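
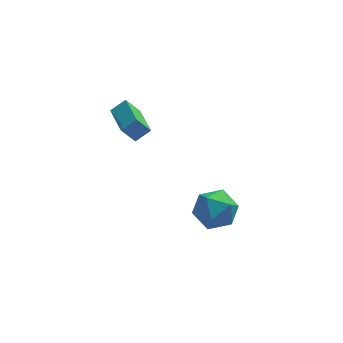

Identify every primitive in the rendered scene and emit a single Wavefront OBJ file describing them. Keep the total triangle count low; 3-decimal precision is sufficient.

v 1.445 1.863 -3.903
v 2.207 1.109 -3.642
v 0.153 0.691 -3.518
v 0.915 -0.063 -3.257
v 0.774 0.824 -2.615
v 1.572 1.548 -2.853
v 0.788 0.252 -4.307
v 1.586 0.976 -4.545
v 1.801 0.113 -3.891
v 1.793 0.466 -2.846
v 0.567 1.334 -4.314
v 0.559 1.687 -3.269
v -2.191 1.177 1.266
v -2.79 1.146 2.092
v -2.537 2.841 1.078
v -3.135 2.81 1.904
v -1.525 1.37 1.756
v -2.123 1.339 2.582
v -1.87 3.034 1.568
v -2.469 3.003 2.394
f 1 12 6
f 1 6 2
f 1 2 8
f 1 8 11
f 1 11 12
f 2 6 10
f 6 12 5
f 12 11 3
f 11 8 7
f 8 2 9
f 4 10 5
f 4 5 3
f 4 3 7
f 4 7 9
f 4 9 10
f 5 10 6
f 3 5 12
f 7 3 11
f 9 7 8
f 10 9 2
f 14 16 13
f 17 14 13
f 13 16 15
f 15 17 13
f 14 20 16
f 18 14 17
f 18 20 14
f 16 20 15
f 19 17 15
f 15 20 19
f 19 18 17
f 20 18 19



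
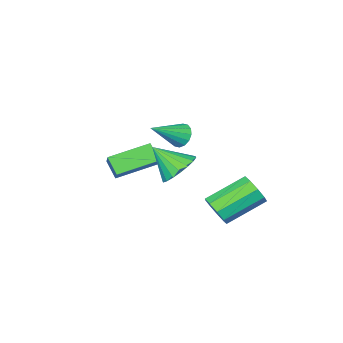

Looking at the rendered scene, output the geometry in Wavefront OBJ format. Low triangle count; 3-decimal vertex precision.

v -2.916 2.159 -2.382
v -2.476 2.271 -1.663
v -4.305 2.873 -0.639
v -4.744 2.761 -1.358
v -2.486 2.765 -1.97
v -4.314 3.367 -0.946
v -2.696 2.975 -2.469
v -4.524 3.577 -1.446
v -3.009 2.804 -2.928
v -4.838 3.406 -1.904
v -3.279 2.33 -3.131
v -5.107 2.932 -2.107
v -3.379 1.777 -2.984
v -5.207 2.379 -1.96
v -3.262 1.402 -2.555
v -5.09 2.004 -1.531
v -2.983 1.382 -2.045
v -4.811 1.984 -1.021
v -2.673 1.725 -1.693
v -4.501 2.327 -0.669
v -1.516 -3.183 -2.189
v -1.571 -3.903 -1.399
v -3.376 -2.418 -1.62
v -3.431 -3.138 -0.831
v -0.769 -2.122 -1.169
v -0.824 -2.842 -0.38
v -2.629 -1.357 -0.601
v -2.684 -2.077 0.189
v -0.917 2.061 1.032
v -0.097 2.63 1.096
v -0.283 1.019 2.188
v -0.365 2.808 1.403
v -0.743 2.838 1.637
v -1.155 2.714 1.751
v -1.52 2.461 1.722
v -1.765 2.128 1.557
v -1.842 1.782 1.288
v -1.736 1.492 0.968
v -1.468 1.314 0.661
v -1.09 1.284 0.427
v -0.678 1.408 0.313
v -0.314 1.661 0.342
v -0.068 1.994 0.507
v 0.009 2.339 0.776
v -3.398 -0.754 1.009
v -3.054 -0.803 0.413
v -1.842 -1.026 1.931
v -3.044 -0.456 0.498
v -3.128 -0.189 0.719
v -3.286 -0.074 1.018
v -3.473 -0.141 1.315
v -3.641 -0.372 1.529
v -3.743 -0.706 1.604
v -3.753 -1.053 1.52
v -3.668 -1.32 1.298
v -3.511 -1.435 0.999
v -3.324 -1.368 0.702
v -3.156 -1.137 0.488
f 2 1 5
f 2 5 3
f 3 5 6
f 3 6 4
f 5 1 7
f 5 7 6
f 6 7 8
f 6 8 4
f 7 1 9
f 7 9 8
f 8 9 10
f 8 10 4
f 9 1 11
f 9 11 10
f 10 11 12
f 10 12 4
f 11 1 13
f 11 13 12
f 12 13 14
f 12 14 4
f 13 1 15
f 13 15 14
f 14 15 16
f 14 16 4
f 15 1 17
f 15 17 16
f 16 17 18
f 16 18 4
f 17 1 19
f 17 19 18
f 18 19 20
f 18 20 4
f 19 1 2
f 19 2 20
f 20 2 3
f 20 3 4
f 22 24 21
f 25 22 21
f 21 24 23
f 23 25 21
f 22 28 24
f 26 22 25
f 26 28 22
f 24 28 23
f 27 25 23
f 23 28 27
f 27 26 25
f 28 26 27
f 30 29 32
f 30 32 31
f 32 29 33
f 32 33 31
f 33 29 34
f 33 34 31
f 34 29 35
f 34 35 31
f 35 29 36
f 35 36 31
f 36 29 37
f 36 37 31
f 37 29 38
f 37 38 31
f 38 29 39
f 38 39 31
f 39 29 40
f 39 40 31
f 40 29 41
f 40 41 31
f 41 29 42
f 41 42 31
f 42 29 43
f 42 43 31
f 43 29 44
f 43 44 31
f 44 29 30
f 44 30 31
f 46 45 48
f 46 48 47
f 48 45 49
f 48 49 47
f 49 45 50
f 49 50 47
f 50 45 51
f 50 51 47
f 51 45 52
f 51 52 47
f 52 45 53
f 52 53 47
f 53 45 54
f 53 54 47
f 54 45 55
f 54 55 47
f 55 45 56
f 55 56 47
f 56 45 57
f 56 57 47
f 57 45 58
f 57 58 47
f 58 45 46
f 58 46 47



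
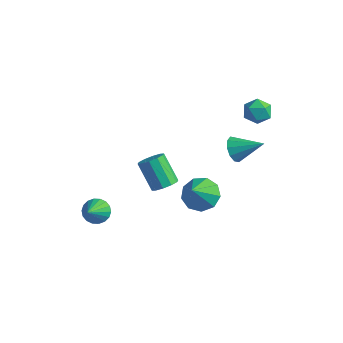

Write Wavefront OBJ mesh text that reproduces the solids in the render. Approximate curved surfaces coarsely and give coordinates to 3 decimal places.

v 1.486 -0.668 -0.627
v 2.376 -0.742 -0.951
v 1.894 -1.772 0.747
v 2.331 -0.243 -0.537
v 1.89 0.057 -0.166
v 1.261 0.018 -0.01
v 0.736 -0.342 -0.143
v 0.563 -0.855 -0.503
v 0.821 -1.28 -0.921
v 1.39 -1.419 -1.202
v 2.004 -1.206 -1.214
v -3.962 -2.109 -4.454
v -3.283 -1.913 -4.636
v -3.198 -3.471 -3.066
v -3.355 -1.708 -4.395
v -3.547 -1.582 -4.165
v -3.822 -1.56 -3.993
v -4.124 -1.647 -3.912
v -4.394 -1.826 -3.938
v -4.579 -2.06 -4.067
v -4.641 -2.304 -4.272
v -4.569 -2.509 -4.513
v -4.377 -2.635 -4.743
v -4.102 -2.657 -4.915
v -3.8 -2.57 -4.996
v -3.53 -2.392 -4.97
v -3.345 -2.157 -4.841
v 0.57 4.487 2.304
v 1.134 4.426 1.772
v 0.906 3.374 2.788
v 1.47 3.313 2.256
v 1.523 3.847 2.82
v 1.316 4.534 2.521
v 0.724 3.266 2.039
v 0.517 3.953 1.74
v 1.23 3.671 1.608
v 1.724 4.03 2.091
v 0.316 3.77 2.469
v 0.81 4.129 2.952
v -0.822 -0.592 -1.471
v -0.483 -1.086 -1.13
v -1.54 -0.923 0.153
v -1.878 -0.428 -0.189
v -0.305 -0.712 -1.03
v -1.361 -0.549 0.252
v -0.324 -0.292 -1.1
v -1.38 -0.128 0.183
v -0.533 0.014 -1.311
v -1.59 0.177 -0.028
v -0.852 0.089 -1.583
v -1.909 0.252 -0.3
v -1.16 -0.097 -1.813
v -2.217 0.066 -0.53
v -1.339 -0.471 -1.912
v -2.395 -0.308 -0.63
v -1.32 -0.892 -1.843
v -2.376 -0.728 -0.56
v -1.11 -1.197 -1.632
v -2.167 -1.034 -0.349
v -0.791 -1.272 -1.36
v -1.848 -1.109 -0.077
v 0.895 2.43 0.286
v 1.339 2.239 -0.288
v 2.145 3.09 1.034
v 1.168 2.661 -0.374
v 0.892 2.995 -0.208
v 0.618 3.113 0.146
v 0.449 2.97 0.554
v 0.451 2.621 0.859
v 0.622 2.199 0.945
v 0.897 1.865 0.779
v 1.172 1.747 0.425
v 1.34 1.89 0.018
f 2 1 4
f 2 4 3
f 4 1 5
f 4 5 3
f 5 1 6
f 5 6 3
f 6 1 7
f 6 7 3
f 7 1 8
f 7 8 3
f 8 1 9
f 8 9 3
f 9 1 10
f 9 10 3
f 10 1 11
f 10 11 3
f 11 1 2
f 11 2 3
f 13 12 15
f 13 15 14
f 15 12 16
f 15 16 14
f 16 12 17
f 16 17 14
f 17 12 18
f 17 18 14
f 18 12 19
f 18 19 14
f 19 12 20
f 19 20 14
f 20 12 21
f 20 21 14
f 21 12 22
f 21 22 14
f 22 12 23
f 22 23 14
f 23 12 24
f 23 24 14
f 24 12 25
f 24 25 14
f 25 12 26
f 25 26 14
f 26 12 27
f 26 27 14
f 27 12 13
f 27 13 14
f 28 39 33
f 28 33 29
f 28 29 35
f 28 35 38
f 28 38 39
f 29 33 37
f 33 39 32
f 39 38 30
f 38 35 34
f 35 29 36
f 31 37 32
f 31 32 30
f 31 30 34
f 31 34 36
f 31 36 37
f 32 37 33
f 30 32 39
f 34 30 38
f 36 34 35
f 37 36 29
f 41 40 44
f 41 44 42
f 42 44 45
f 42 45 43
f 44 40 46
f 44 46 45
f 45 46 47
f 45 47 43
f 46 40 48
f 46 48 47
f 47 48 49
f 47 49 43
f 48 40 50
f 48 50 49
f 49 50 51
f 49 51 43
f 50 40 52
f 50 52 51
f 51 52 53
f 51 53 43
f 52 40 54
f 52 54 53
f 53 54 55
f 53 55 43
f 54 40 56
f 54 56 55
f 55 56 57
f 55 57 43
f 56 40 58
f 56 58 57
f 57 58 59
f 57 59 43
f 58 40 60
f 58 60 59
f 59 60 61
f 59 61 43
f 60 40 41
f 60 41 61
f 61 41 42
f 61 42 43
f 63 62 65
f 63 65 64
f 65 62 66
f 65 66 64
f 66 62 67
f 66 67 64
f 67 62 68
f 67 68 64
f 68 62 69
f 68 69 64
f 69 62 70
f 69 70 64
f 70 62 71
f 70 71 64
f 71 62 72
f 71 72 64
f 72 62 73
f 72 73 64
f 73 62 63
f 73 63 64



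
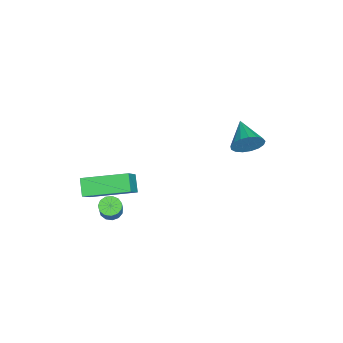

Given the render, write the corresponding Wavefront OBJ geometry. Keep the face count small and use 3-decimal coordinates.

v -3.28 2.889 -2.775
v -2.896 2.575 -2.097
v -4.64 2.371 -2.245
v -2.995 2.949 -1.987
v -3.16 3.309 -2.057
v -3.352 3.573 -2.292
v -3.527 3.68 -2.637
v -3.646 3.606 -3.014
v -3.681 3.368 -3.337
v -3.624 3.021 -3.53
v -3.488 2.643 -3.551
v -3.304 2.322 -3.394
v -3.115 2.13 -3.095
v -2.963 2.113 -2.723
v -2.884 2.273 -2.363
v 1.628 -3.673 -3.057
v 0.977 -3.873 -2.381
v 1.378 -1.552 -2.67
v 0.727 -1.752 -1.994
v 2.993 -3.748 -1.766
v 2.342 -3.948 -1.09
v 2.743 -1.627 -1.379
v 2.092 -1.827 -0.703
v 1.252 -2.797 -4.264
v 1.682 -2.672 -4.566
v 2.298 -2.599 -3.658
v 1.868 -2.723 -3.356
v 1.547 -2.408 -4.496
v 2.163 -2.335 -3.587
v 1.319 -2.268 -4.352
v 1.935 -2.195 -3.444
v 1.069 -2.296 -4.18
v 1.685 -2.222 -3.272
v 0.877 -2.482 -4.035
v 1.493 -2.409 -3.127
v 0.805 -2.769 -3.963
v 1.421 -2.695 -3.055
v 0.874 -3.064 -3.986
v 1.49 -2.991 -3.078
v 1.063 -3.274 -4.098
v 1.679 -3.201 -3.189
v 1.313 -3.333 -4.262
v 1.929 -3.26 -3.354
v 1.543 -3.222 -4.427
v 2.159 -3.148 -3.519
v 1.68 -2.975 -4.54
v 2.296 -2.902 -3.632
f 2 1 4
f 2 4 3
f 4 1 5
f 4 5 3
f 5 1 6
f 5 6 3
f 6 1 7
f 6 7 3
f 7 1 8
f 7 8 3
f 8 1 9
f 8 9 3
f 9 1 10
f 9 10 3
f 10 1 11
f 10 11 3
f 11 1 12
f 11 12 3
f 12 1 13
f 12 13 3
f 13 1 14
f 13 14 3
f 14 1 15
f 14 15 3
f 15 1 2
f 15 2 3
f 17 19 16
f 20 17 16
f 16 19 18
f 18 20 16
f 17 23 19
f 21 17 20
f 21 23 17
f 19 23 18
f 22 20 18
f 18 23 22
f 22 21 20
f 23 21 22
f 25 24 28
f 25 28 26
f 26 28 29
f 26 29 27
f 28 24 30
f 28 30 29
f 29 30 31
f 29 31 27
f 30 24 32
f 30 32 31
f 31 32 33
f 31 33 27
f 32 24 34
f 32 34 33
f 33 34 35
f 33 35 27
f 34 24 36
f 34 36 35
f 35 36 37
f 35 37 27
f 36 24 38
f 36 38 37
f 37 38 39
f 37 39 27
f 38 24 40
f 38 40 39
f 39 40 41
f 39 41 27
f 40 24 42
f 40 42 41
f 41 42 43
f 41 43 27
f 42 24 44
f 42 44 43
f 43 44 45
f 43 45 27
f 44 24 46
f 44 46 45
f 45 46 47
f 45 47 27
f 46 24 25
f 46 25 47
f 47 25 26
f 47 26 27



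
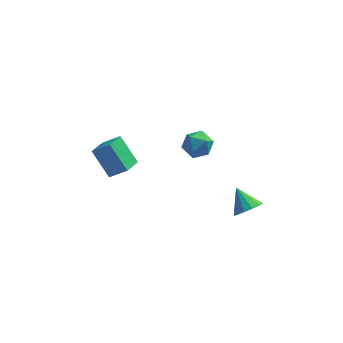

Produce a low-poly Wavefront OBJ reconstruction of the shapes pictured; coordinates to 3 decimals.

v -5.393 0.808 2.705
v -4.272 0.56 3.638
v -4.742 2.02 2.246
v -3.621 1.772 3.179
v -4.359 -0.332 1.161
v -3.238 -0.58 2.094
v -3.708 0.88 0.702
v -2.587 0.632 1.635
v 1.545 3.615 1.588
v 2.259 3.166 0.875
v 0.201 2.754 0.785
v 0.915 2.305 0.072
v 0.929 2.001 1.133
v 1.76 2.533 1.629
v 0.7 3.387 0.031
v 1.531 3.919 0.527
v 1.736 3.025 -0.088
v 1.878 2.168 0.594
v 0.582 3.752 1.066
v 0.724 2.895 1.748
v 4.039 -3.286 0.743
v 4.925 -3.138 1.18
v 3.341 -2.114 1.757
v 4.9 -2.778 0.747
v 4.601 -2.58 0.313
v 4.123 -2.606 0.015
v 3.619 -2.848 -0.052
v 3.248 -3.229 0.133
v 3.128 -3.628 0.512
v 3.297 -3.919 0.964
v 3.701 -4.009 1.346
v 4.213 -3.869 1.536
v 4.669 -3.544 1.475
f 2 4 1
f 5 2 1
f 1 4 3
f 3 5 1
f 2 8 4
f 6 2 5
f 6 8 2
f 4 8 3
f 7 5 3
f 3 8 7
f 7 6 5
f 8 6 7
f 9 20 14
f 9 14 10
f 9 10 16
f 9 16 19
f 9 19 20
f 10 14 18
f 14 20 13
f 20 19 11
f 19 16 15
f 16 10 17
f 12 18 13
f 12 13 11
f 12 11 15
f 12 15 17
f 12 17 18
f 13 18 14
f 11 13 20
f 15 11 19
f 17 15 16
f 18 17 10
f 22 21 24
f 22 24 23
f 24 21 25
f 24 25 23
f 25 21 26
f 25 26 23
f 26 21 27
f 26 27 23
f 27 21 28
f 27 28 23
f 28 21 29
f 28 29 23
f 29 21 30
f 29 30 23
f 30 21 31
f 30 31 23
f 31 21 32
f 31 32 23
f 32 21 33
f 32 33 23
f 33 21 22
f 33 22 23



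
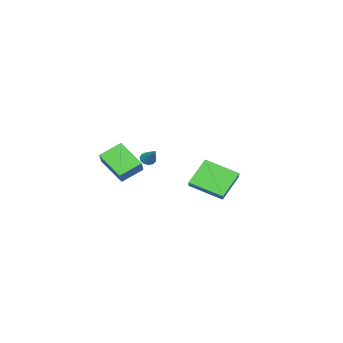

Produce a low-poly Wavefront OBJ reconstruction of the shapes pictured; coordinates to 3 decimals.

v -1.087 -3.227 2.684
v -0.631 -3.436 2.593
v -0.413 -2.213 3.736
v -0.661 -3.221 2.404
v -0.825 -3.008 2.305
v -1.073 -2.864 2.325
v -1.326 -2.836 2.46
v -1.503 -2.932 2.665
v -1.547 -3.121 2.876
v -1.446 -3.344 3.027
v -1.231 -3.53 3.068
v -0.97 -3.62 2.987
v -0.747 -3.585 2.81
v 0.715 -3.714 3.877
v 1.77 -3.064 4.84
v 0.868 -2.144 2.648
v 1.923 -1.493 3.612
v 1.857 -4.427 3.108
v 2.912 -3.776 4.072
v 2.01 -2.856 1.88
v 3.065 -2.206 2.843
v 1.871 2.832 4.576
v 2.449 3.233 5.088
v 1.294 4.711 3.757
v 1.872 5.112 4.269
v 3.208 2.648 3.211
v 3.786 3.049 3.723
v 2.631 4.527 2.392
v 3.209 4.928 2.904
f 2 1 4
f 2 4 3
f 4 1 5
f 4 5 3
f 5 1 6
f 5 6 3
f 6 1 7
f 6 7 3
f 7 1 8
f 7 8 3
f 8 1 9
f 8 9 3
f 9 1 10
f 9 10 3
f 10 1 11
f 10 11 3
f 11 1 12
f 11 12 3
f 12 1 13
f 12 13 3
f 13 1 2
f 13 2 3
f 15 17 14
f 18 15 14
f 14 17 16
f 16 18 14
f 15 21 17
f 19 15 18
f 19 21 15
f 17 21 16
f 20 18 16
f 16 21 20
f 20 19 18
f 21 19 20
f 23 25 22
f 26 23 22
f 22 25 24
f 24 26 22
f 23 29 25
f 27 23 26
f 27 29 23
f 25 29 24
f 28 26 24
f 24 29 28
f 28 27 26
f 29 27 28



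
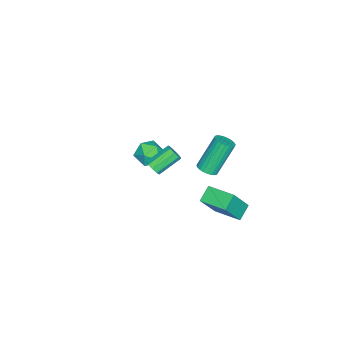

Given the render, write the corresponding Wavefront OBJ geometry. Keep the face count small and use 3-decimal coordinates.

v 4.058 -1.13 3.116
v 4.415 -0.768 3.156
v 3.499 0.052 3.924
v 3.142 -0.31 3.884
v 4.223 -0.715 2.87
v 3.307 0.105 3.637
v 3.954 -0.856 2.699
v 3.037 -0.036 3.466
v 3.733 -1.126 2.723
v 2.817 -0.305 3.491
v 3.665 -1.397 2.931
v 2.748 -0.577 3.699
v 3.781 -1.544 3.226
v 2.864 -0.723 3.994
v 4.026 -1.497 3.469
v 3.11 -0.676 4.237
v 4.287 -1.278 3.547
v 3.37 -0.458 4.315
v 4.441 -0.991 3.424
v 3.524 -0.17 4.191
v -1.576 -0.252 -1.98
v -1.018 -0.037 -1.781
v -1.947 0.627 0.1
v -2.504 0.412 -0.1
v -1.108 0.162 -1.895
v -2.036 0.825 -0.014
v -1.269 0.297 -2.023
v -2.197 0.96 -0.142
v -1.477 0.349 -2.143
v -2.405 1.012 -0.262
v -1.7 0.309 -2.239
v -2.628 0.973 -0.358
v -1.904 0.184 -2.296
v -2.832 0.848 -0.415
v -2.058 -0.007 -2.305
v -2.986 0.656 -0.424
v -2.138 -0.236 -2.264
v -3.067 0.428 -0.383
v -2.133 -0.467 -2.18
v -3.062 0.197 -0.299
v -2.044 -0.665 -2.066
v -2.972 -0.002 -0.185
v -1.883 -0.8 -1.938
v -2.811 -0.137 -0.057
v -1.675 -0.852 -1.818
v -2.603 -0.189 0.063
v -1.452 -0.813 -1.722
v -2.38 -0.149 0.159
v -1.248 -0.688 -1.665
v -2.176 -0.024 0.216
v -1.094 -0.496 -1.656
v -2.022 0.167 0.225
v -1.013 -0.268 -1.697
v -1.942 0.396 0.184
v -3.265 -4.027 -2.29
v -2.543 -3.535 -1.987
v -2.477 -4.445 -3.493
v -1.755 -3.953 -3.19
v -2.015 -4.717 -2.739
v -2.502 -4.459 -1.996
v -2.518 -3.521 -3.484
v -3.005 -3.263 -2.741
v -2.081 -3.222 -2.726
v -1.77 -3.962 -2.265
v -3.25 -4.018 -3.215
v -2.939 -4.758 -2.754
v -1.437 0.751 -3.947
v -0.456 0.24 -2.245
v -0.992 2.345 -3.725
v -0.01 1.835 -2.023
v -0.57 0.585 -4.497
v 0.412 0.075 -2.795
v -0.124 2.18 -4.275
v 0.857 1.669 -2.573
f 2 1 5
f 2 5 3
f 3 5 6
f 3 6 4
f 5 1 7
f 5 7 6
f 6 7 8
f 6 8 4
f 7 1 9
f 7 9 8
f 8 9 10
f 8 10 4
f 9 1 11
f 9 11 10
f 10 11 12
f 10 12 4
f 11 1 13
f 11 13 12
f 12 13 14
f 12 14 4
f 13 1 15
f 13 15 14
f 14 15 16
f 14 16 4
f 15 1 17
f 15 17 16
f 16 17 18
f 16 18 4
f 17 1 19
f 17 19 18
f 18 19 20
f 18 20 4
f 19 1 2
f 19 2 20
f 20 2 3
f 20 3 4
f 22 21 25
f 22 25 23
f 23 25 26
f 23 26 24
f 25 21 27
f 25 27 26
f 26 27 28
f 26 28 24
f 27 21 29
f 27 29 28
f 28 29 30
f 28 30 24
f 29 21 31
f 29 31 30
f 30 31 32
f 30 32 24
f 31 21 33
f 31 33 32
f 32 33 34
f 32 34 24
f 33 21 35
f 33 35 34
f 34 35 36
f 34 36 24
f 35 21 37
f 35 37 36
f 36 37 38
f 36 38 24
f 37 21 39
f 37 39 38
f 38 39 40
f 38 40 24
f 39 21 41
f 39 41 40
f 40 41 42
f 40 42 24
f 41 21 43
f 41 43 42
f 42 43 44
f 42 44 24
f 43 21 45
f 43 45 44
f 44 45 46
f 44 46 24
f 45 21 47
f 45 47 46
f 46 47 48
f 46 48 24
f 47 21 49
f 47 49 48
f 48 49 50
f 48 50 24
f 49 21 51
f 49 51 50
f 50 51 52
f 50 52 24
f 51 21 53
f 51 53 52
f 52 53 54
f 52 54 24
f 53 21 22
f 53 22 54
f 54 22 23
f 54 23 24
f 55 66 60
f 55 60 56
f 55 56 62
f 55 62 65
f 55 65 66
f 56 60 64
f 60 66 59
f 66 65 57
f 65 62 61
f 62 56 63
f 58 64 59
f 58 59 57
f 58 57 61
f 58 61 63
f 58 63 64
f 59 64 60
f 57 59 66
f 61 57 65
f 63 61 62
f 64 63 56
f 68 70 67
f 71 68 67
f 67 70 69
f 69 71 67
f 68 74 70
f 72 68 71
f 72 74 68
f 70 74 69
f 73 71 69
f 69 74 73
f 73 72 71
f 74 72 73



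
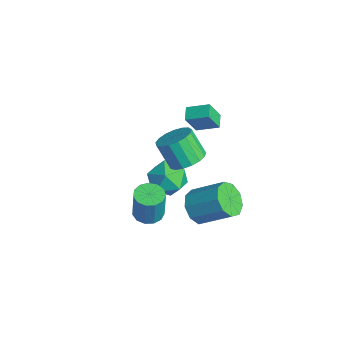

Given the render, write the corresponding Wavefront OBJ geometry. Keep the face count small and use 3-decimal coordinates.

v -3.517 0.885 -2.116
v -2.763 0.369 -2.825
v -4.897 -0.169 -2.815
v -4.143 -0.685 -3.524
v -4.089 -0.876 -2.384
v -3.237 -0.225 -1.953
v -4.423 0.425 -3.687
v -3.571 1.076 -3.256
v -3.324 0.084 -3.796
v -3.117 -0.72 -2.991
v -4.543 0.92 -2.649
v -4.336 0.116 -1.844
v -0.724 0.513 -2.342
v 0.138 0.266 -2.807
v 1.126 1.56 -1.662
v 0.264 1.807 -1.198
v -0.166 0.791 -3.137
v 0.821 2.085 -1.993
v -0.732 1.186 -3.096
v 0.256 2.48 -1.951
v -1.293 1.266 -2.702
v -0.306 2.56 -1.557
v -1.589 0.994 -2.139
v -0.601 2.288 -0.995
v -1.479 0.497 -1.672
v -0.492 1.791 -0.527
v -1.016 0.007 -1.518
v -0.029 1.301 -0.374
v -0.417 -0.245 -1.75
v 0.571 1.049 -0.606
v 0.039 -0.143 -2.259
v 1.027 1.151 -1.114
v 0.074 -0.282 2.45
v 0.579 -1.075 2.439
v -0.108 -1.53 3.74
v -0.614 -0.738 3.75
v 0.834 -0.788 2.674
v 0.146 -1.243 3.975
v 0.914 -0.385 2.858
v 0.227 -0.84 4.159
v 0.802 0.041 2.948
v 0.115 -0.414 4.249
v 0.523 0.394 2.924
v -0.164 -0.062 4.225
v 0.141 0.591 2.791
v -0.546 0.135 4.092
v -0.256 0.588 2.58
v -0.944 0.133 3.881
v -0.578 0.386 2.339
v -1.265 -0.069 3.64
v -0.75 0.031 2.124
v -1.438 -0.425 3.424
v -0.734 -0.396 1.983
v -1.422 -0.852 3.283
v -0.533 -0.797 1.949
v -1.22 -1.252 3.249
v -0.192 -1.08 2.03
v -0.88 -1.535 3.33
v 0.209 -1.18 2.207
v -0.479 -1.636 3.507
v -3.397 1.441 1.024
v -3.245 0.804 2.204
v -4.099 1.753 1.283
v -3.947 1.116 2.463
v -2.793 2.424 1.477
v -2.641 1.787 2.657
v -3.495 2.736 1.736
v -3.343 2.099 2.916
v 0.476 -2.393 -0.543
v 1.103 -1.974 -0.639
v 1.391 -2.008 1.087
v 0.764 -2.427 1.183
v 0.781 -1.698 -0.58
v 1.069 -1.732 1.146
v 0.362 -1.642 -0.509
v 0.65 -1.677 1.217
v -0.02 -1.825 -0.449
v 0.268 -1.859 1.277
v -0.245 -2.188 -0.418
v 0.043 -2.222 1.307
v -0.241 -2.616 -0.428
v 0.047 -2.65 1.298
v -0.01 -2.973 -0.473
v 0.278 -3.008 1.252
v 0.376 -3.146 -0.541
v 0.664 -3.181 1.185
v 0.794 -3.08 -0.61
v 1.082 -3.114 1.116
v 1.11 -2.796 -0.657
v 1.398 -2.83 1.069
v 1.226 -2.383 -0.668
v 1.514 -2.418 1.058
f 1 12 6
f 1 6 2
f 1 2 8
f 1 8 11
f 1 11 12
f 2 6 10
f 6 12 5
f 12 11 3
f 11 8 7
f 8 2 9
f 4 10 5
f 4 5 3
f 4 3 7
f 4 7 9
f 4 9 10
f 5 10 6
f 3 5 12
f 7 3 11
f 9 7 8
f 10 9 2
f 14 13 17
f 14 17 15
f 15 17 18
f 15 18 16
f 17 13 19
f 17 19 18
f 18 19 20
f 18 20 16
f 19 13 21
f 19 21 20
f 20 21 22
f 20 22 16
f 21 13 23
f 21 23 22
f 22 23 24
f 22 24 16
f 23 13 25
f 23 25 24
f 24 25 26
f 24 26 16
f 25 13 27
f 25 27 26
f 26 27 28
f 26 28 16
f 27 13 29
f 27 29 28
f 28 29 30
f 28 30 16
f 29 13 31
f 29 31 30
f 30 31 32
f 30 32 16
f 31 13 14
f 31 14 32
f 32 14 15
f 32 15 16
f 34 33 37
f 34 37 35
f 35 37 38
f 35 38 36
f 37 33 39
f 37 39 38
f 38 39 40
f 38 40 36
f 39 33 41
f 39 41 40
f 40 41 42
f 40 42 36
f 41 33 43
f 41 43 42
f 42 43 44
f 42 44 36
f 43 33 45
f 43 45 44
f 44 45 46
f 44 46 36
f 45 33 47
f 45 47 46
f 46 47 48
f 46 48 36
f 47 33 49
f 47 49 48
f 48 49 50
f 48 50 36
f 49 33 51
f 49 51 50
f 50 51 52
f 50 52 36
f 51 33 53
f 51 53 52
f 52 53 54
f 52 54 36
f 53 33 55
f 53 55 54
f 54 55 56
f 54 56 36
f 55 33 57
f 55 57 56
f 56 57 58
f 56 58 36
f 57 33 59
f 57 59 58
f 58 59 60
f 58 60 36
f 59 33 34
f 59 34 60
f 60 34 35
f 60 35 36
f 62 64 61
f 65 62 61
f 61 64 63
f 63 65 61
f 62 68 64
f 66 62 65
f 66 68 62
f 64 68 63
f 67 65 63
f 63 68 67
f 67 66 65
f 68 66 67
f 70 69 73
f 70 73 71
f 71 73 74
f 71 74 72
f 73 69 75
f 73 75 74
f 74 75 76
f 74 76 72
f 75 69 77
f 75 77 76
f 76 77 78
f 76 78 72
f 77 69 79
f 77 79 78
f 78 79 80
f 78 80 72
f 79 69 81
f 79 81 80
f 80 81 82
f 80 82 72
f 81 69 83
f 81 83 82
f 82 83 84
f 82 84 72
f 83 69 85
f 83 85 84
f 84 85 86
f 84 86 72
f 85 69 87
f 85 87 86
f 86 87 88
f 86 88 72
f 87 69 89
f 87 89 88
f 88 89 90
f 88 90 72
f 89 69 91
f 89 91 90
f 90 91 92
f 90 92 72
f 91 69 70
f 91 70 92
f 92 70 71
f 92 71 72



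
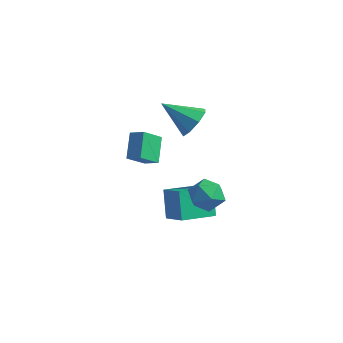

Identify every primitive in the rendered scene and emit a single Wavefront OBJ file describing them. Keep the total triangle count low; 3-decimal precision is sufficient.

v -2.803 -0.739 -0.519
v -3.323 0.38 0.451
v -2.398 0.262 -1.457
v -2.918 1.381 -0.487
v -2.002 -0.701 -0.133
v -2.522 0.418 0.837
v -1.597 0.3 -1.071
v -2.117 1.419 -0.101
v -0.686 -0.683 -2.042
v 0.498 -1.133 -1.278
v 0.248 0.975 -2.513
v 1.433 0.524 -1.749
v -0.073 -1.424 -3.431
v 1.112 -1.875 -2.667
v 0.862 0.233 -3.902
v 2.046 -0.217 -3.138
v 0.6 0.068 3.157
v 1.077 0.291 3.96
v -0.98 -0.388 4.223
v 0.72 0.867 3.675
v 0.292 0.974 3.087
v 0.045 0.55 2.54
v 0.124 -0.156 2.354
v 0.481 -0.732 2.639
v 0.908 -0.839 3.227
v 1.155 -0.415 3.774
v 2.1 -1.442 0.683
v 2.823 -1.11 0.078
v 2.357 -2.95 0.162
v 3.08 -2.618 -0.443
v 3.213 -2.607 0.547
v 3.053 -1.675 0.869
v 2.127 -2.385 -0.629
v 1.967 -1.453 -0.307
v 2.839 -1.693 -0.733
v 3.51 -1.83 -0.006
v 1.67 -2.23 0.246
v 2.341 -2.367 0.973
f 2 4 1
f 5 2 1
f 1 4 3
f 3 5 1
f 2 8 4
f 6 2 5
f 6 8 2
f 4 8 3
f 7 5 3
f 3 8 7
f 7 6 5
f 8 6 7
f 10 12 9
f 13 10 9
f 9 12 11
f 11 13 9
f 10 16 12
f 14 10 13
f 14 16 10
f 12 16 11
f 15 13 11
f 11 16 15
f 15 14 13
f 16 14 15
f 18 17 20
f 18 20 19
f 20 17 21
f 20 21 19
f 21 17 22
f 21 22 19
f 22 17 23
f 22 23 19
f 23 17 24
f 23 24 19
f 24 17 25
f 24 25 19
f 25 17 26
f 25 26 19
f 26 17 18
f 26 18 19
f 27 38 32
f 27 32 28
f 27 28 34
f 27 34 37
f 27 37 38
f 28 32 36
f 32 38 31
f 38 37 29
f 37 34 33
f 34 28 35
f 30 36 31
f 30 31 29
f 30 29 33
f 30 33 35
f 30 35 36
f 31 36 32
f 29 31 38
f 33 29 37
f 35 33 34
f 36 35 28



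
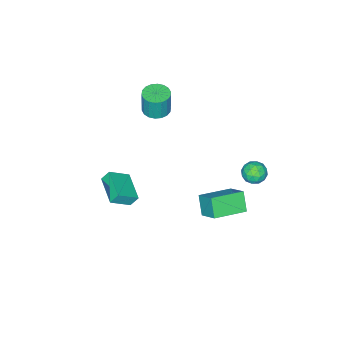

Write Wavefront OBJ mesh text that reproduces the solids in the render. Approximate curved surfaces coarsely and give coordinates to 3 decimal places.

v -0.078 1.194 -3.099
v 0.245 2.396 -2.193
v -2.008 2.005 -3.488
v -1.685 3.208 -2.582
v 0.425 1.872 -4.178
v 0.748 3.075 -3.272
v -1.505 2.684 -4.567
v -1.182 3.886 -3.661
v -4.575 2.308 -3.592
v -4.016 2.919 -3.651
v -3.724 1.601 -2.829
v -3.165 2.212 -2.888
v -3.863 2.329 -2.453
v -4.389 2.766 -2.925
v -3.351 1.754 -3.555
v -3.877 2.191 -4.027
v -3.259 2.577 -3.628
v -3.575 2.932 -2.947
v -4.165 1.588 -3.533
v -4.481 1.943 -2.852
v -4.37 2.675 -3.689
v -3.37 1.845 -2.791
v -3.78 1.914 -2.536
v -3.451 2.273 -2.57
v -4.59 2.585 -3.262
v -4.261 2.944 -3.297
v -4.171 2.598 -2.592
v -3.479 1.576 -3.183
v -3.15 1.935 -3.218
v -4.289 2.247 -3.91
v -3.96 2.606 -3.944
v -3.569 1.922 -3.888
v -3.597 2.833 -3.71
v -3.096 2.418 -3.261
v -3.206 2.149 -3.653
v -3.515 2.405 -3.931
v -3.782 3.042 -3.31
v -3.282 2.627 -2.861
v -3.692 2.696 -2.605
v -4.002 2.952 -2.883
v -3.338 2.841 -3.296
v -4.458 1.893 -3.619
v -3.958 1.478 -3.17
v -3.738 1.568 -3.597
v -4.048 1.824 -3.875
v -4.644 2.102 -3.219
v -4.143 1.687 -2.77
v -4.225 2.115 -2.549
v -4.534 2.371 -2.827
v -4.402 1.679 -3.184
v -1.889 -3.646 0.592
v -1.196 -3.139 0.538
v -1.119 -3.067 2.194
v -1.811 -3.574 2.248
v -1.485 -2.888 0.54
v -1.408 -2.817 2.197
v -1.854 -2.787 0.553
v -1.777 -2.716 2.21
v -2.23 -2.856 0.574
v -2.153 -2.785 2.23
v -2.538 -3.082 0.598
v -2.461 -3.011 2.255
v -2.718 -3.419 0.621
v -2.64 -3.348 2.277
v -2.733 -3.801 0.638
v -2.656 -3.73 2.295
v -2.581 -4.153 0.646
v -2.504 -4.081 2.302
v -2.292 -4.403 0.643
v -2.215 -4.332 2.3
v -1.923 -4.504 0.63
v -1.846 -4.433 2.287
v -1.547 -4.435 0.61
v -1.47 -4.364 2.266
v -1.239 -4.209 0.585
v -1.162 -4.138 2.242
v -1.06 -3.872 0.563
v -0.982 -3.801 2.219
v -1.044 -3.49 0.545
v -0.967 -3.419 2.202
v 2.604 -1.747 -0.911
v 3.706 -2.268 -0.089
v 3.585 -0.161 -1.22
v 4.687 -0.683 -0.399
v 2.933 -2.077 -1.561
v 4.035 -2.599 -0.74
v 3.914 -0.492 -1.871
v 5.016 -1.013 -1.049
f 2 4 1
f 5 2 1
f 1 4 3
f 3 5 1
f 2 8 4
f 6 2 5
f 6 8 2
f 4 8 3
f 7 5 3
f 3 8 7
f 7 6 5
f 8 6 7
f 9 46 25
f 46 20 49
f 25 49 14
f 46 49 25
f 9 25 21
f 25 14 26
f 21 26 10
f 25 26 21
f 9 21 30
f 21 10 31
f 30 31 16
f 21 31 30
f 9 30 42
f 30 16 45
f 42 45 19
f 30 45 42
f 9 42 46
f 42 19 50
f 46 50 20
f 42 50 46
f 10 26 37
f 26 14 40
f 37 40 18
f 26 40 37
f 14 49 27
f 49 20 48
f 27 48 13
f 49 48 27
f 20 50 47
f 50 19 43
f 47 43 11
f 50 43 47
f 19 45 44
f 45 16 32
f 44 32 15
f 45 32 44
f 16 31 36
f 31 10 33
f 36 33 17
f 31 33 36
f 12 38 24
f 38 18 39
f 24 39 13
f 38 39 24
f 12 24 22
f 24 13 23
f 22 23 11
f 24 23 22
f 12 22 29
f 22 11 28
f 29 28 15
f 22 28 29
f 12 29 34
f 29 15 35
f 34 35 17
f 29 35 34
f 12 34 38
f 34 17 41
f 38 41 18
f 34 41 38
f 13 39 27
f 39 18 40
f 27 40 14
f 39 40 27
f 11 23 47
f 23 13 48
f 47 48 20
f 23 48 47
f 15 28 44
f 28 11 43
f 44 43 19
f 28 43 44
f 17 35 36
f 35 15 32
f 36 32 16
f 35 32 36
f 18 41 37
f 41 17 33
f 37 33 10
f 41 33 37
f 52 51 55
f 52 55 53
f 53 55 56
f 53 56 54
f 55 51 57
f 55 57 56
f 56 57 58
f 56 58 54
f 57 51 59
f 57 59 58
f 58 59 60
f 58 60 54
f 59 51 61
f 59 61 60
f 60 61 62
f 60 62 54
f 61 51 63
f 61 63 62
f 62 63 64
f 62 64 54
f 63 51 65
f 63 65 64
f 64 65 66
f 64 66 54
f 65 51 67
f 65 67 66
f 66 67 68
f 66 68 54
f 67 51 69
f 67 69 68
f 68 69 70
f 68 70 54
f 69 51 71
f 69 71 70
f 70 71 72
f 70 72 54
f 71 51 73
f 71 73 72
f 72 73 74
f 72 74 54
f 73 51 75
f 73 75 74
f 74 75 76
f 74 76 54
f 75 51 77
f 75 77 76
f 76 77 78
f 76 78 54
f 77 51 79
f 77 79 78
f 78 79 80
f 78 80 54
f 79 51 52
f 79 52 80
f 80 52 53
f 80 53 54
f 82 84 81
f 85 82 81
f 81 84 83
f 83 85 81
f 82 88 84
f 86 82 85
f 86 88 82
f 84 88 83
f 87 85 83
f 83 88 87
f 87 86 85
f 88 86 87



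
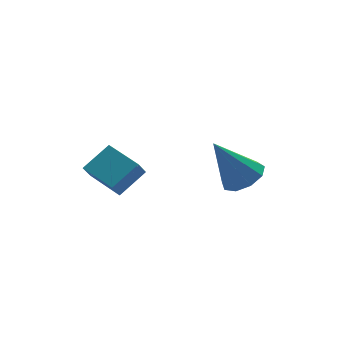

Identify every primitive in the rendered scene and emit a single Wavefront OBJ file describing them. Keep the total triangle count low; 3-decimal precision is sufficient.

v -0.953 -0.594 0.23
v 0.232 -0.407 0.989
v -1.364 0.963 0.488
v -0.178 1.149 1.247
v -0.542 -0.369 -0.467
v 0.644 -0.183 0.292
v -0.952 1.187 -0.209
v 0.233 1.374 0.55
v 4.012 -1.536 -0.283
v 4.809 -1.196 0.052
v 3.008 -1.024 1.583
v 4.486 -0.737 -0.247
v 3.941 -0.652 -0.564
v 3.429 -0.981 -0.749
v 3.189 -1.57 -0.716
v 3.334 -2.142 -0.481
v 3.797 -2.432 -0.153
v 4.359 -2.302 0.114
v 4.759 -1.814 0.195
f 2 4 1
f 5 2 1
f 1 4 3
f 3 5 1
f 2 8 4
f 6 2 5
f 6 8 2
f 4 8 3
f 7 5 3
f 3 8 7
f 7 6 5
f 8 6 7
f 10 9 12
f 10 12 11
f 12 9 13
f 12 13 11
f 13 9 14
f 13 14 11
f 14 9 15
f 14 15 11
f 15 9 16
f 15 16 11
f 16 9 17
f 16 17 11
f 17 9 18
f 17 18 11
f 18 9 19
f 18 19 11
f 19 9 10
f 19 10 11



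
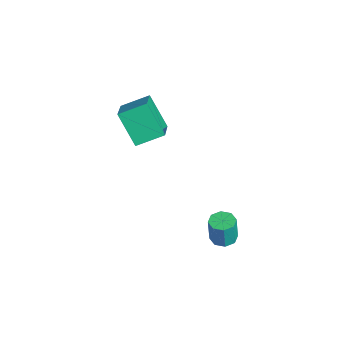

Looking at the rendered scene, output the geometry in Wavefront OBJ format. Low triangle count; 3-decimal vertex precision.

v -2.826 -4.621 1.311
v -1.482 -5.023 2.06
v -2.754 -3.384 1.846
v -1.411 -3.786 2.596
v -1.889 -4.074 -0.076
v -0.546 -4.476 0.674
v -1.818 -2.837 0.46
v -0.474 -3.239 1.209
v 1.568 -1.194 -4.358
v 2.049 -0.834 -4.355
v 2.112 -0.927 -3.1
v 1.632 -1.286 -3.102
v 1.654 -0.601 -4.318
v 1.718 -0.694 -3.063
v 1.21 -0.716 -4.304
v 1.273 -0.808 -3.049
v 0.975 -1.11 -4.321
v 1.039 -1.203 -3.066
v 1.088 -1.553 -4.36
v 1.151 -1.646 -3.105
v 1.482 -1.786 -4.397
v 1.546 -1.879 -3.142
v 1.927 -1.672 -4.411
v 1.99 -1.764 -3.156
v 2.161 -1.277 -4.394
v 2.225 -1.37 -3.139
f 2 4 1
f 5 2 1
f 1 4 3
f 3 5 1
f 2 8 4
f 6 2 5
f 6 8 2
f 4 8 3
f 7 5 3
f 3 8 7
f 7 6 5
f 8 6 7
f 10 9 13
f 10 13 11
f 11 13 14
f 11 14 12
f 13 9 15
f 13 15 14
f 14 15 16
f 14 16 12
f 15 9 17
f 15 17 16
f 16 17 18
f 16 18 12
f 17 9 19
f 17 19 18
f 18 19 20
f 18 20 12
f 19 9 21
f 19 21 20
f 20 21 22
f 20 22 12
f 21 9 23
f 21 23 22
f 22 23 24
f 22 24 12
f 23 9 25
f 23 25 24
f 24 25 26
f 24 26 12
f 25 9 10
f 25 10 26
f 26 10 11
f 26 11 12



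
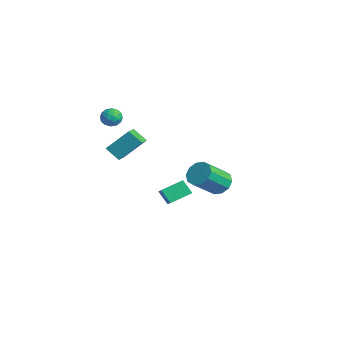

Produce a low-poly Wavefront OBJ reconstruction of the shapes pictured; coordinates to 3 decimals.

v -1.955 -2.565 3.166
v -1.666 -2.88 3.658
v -2.874 -2.6 3.682
v -2.585 -2.915 4.174
v -2.443 -2.289 4.059
v -1.875 -2.267 3.74
v -2.665 -3.213 3.6
v -2.097 -3.191 3.281
v -2.105 -3.28 3.927
v -1.968 -2.709 4.21
v -2.572 -2.771 3.13
v -2.435 -2.2 3.413
v -1.73 -2.719 3.367
v -2.81 -2.761 3.973
v -2.727 -2.393 3.905
v -2.557 -2.578 4.195
v -1.852 -2.36 3.415
v -1.683 -2.544 3.704
v -2.139 -2.197 3.94
v -2.857 -2.936 3.636
v -2.688 -3.12 3.925
v -1.983 -2.902 3.145
v -1.813 -3.087 3.435
v -2.401 -3.283 3.4
v -1.818 -3.139 3.814
v -2.358 -3.16 4.117
v -2.405 -3.335 3.78
v -2.071 -3.322 3.592
v -1.737 -2.804 3.981
v -2.278 -2.825 4.284
v -2.194 -2.457 4.216
v -1.86 -2.444 4.029
v -1.995 -3.039 4.139
v -2.262 -2.655 3.056
v -2.803 -2.676 3.359
v -2.68 -3.036 3.311
v -2.346 -3.023 3.124
v -2.182 -2.32 3.223
v -2.722 -2.341 3.526
v -2.469 -2.158 3.748
v -2.135 -2.145 3.56
v -2.545 -2.441 3.201
v -2.563 3.836 -2.881
v -2.245 3.368 -3.542
v -1.82 1.876 -2.28
v -2.137 2.344 -1.619
v -1.843 3.658 -3.335
v -1.417 2.165 -2.073
v -1.715 4.016 -2.955
v -1.289 2.523 -1.693
v -1.911 4.305 -2.546
v -1.485 2.813 -1.285
v -2.356 4.415 -2.265
v -1.93 2.923 -1.004
v -2.88 4.304 -2.22
v -2.455 2.812 -0.958
v -3.283 4.015 -2.427
v -2.857 2.522 -1.165
v -3.411 3.657 -2.807
v -2.985 2.164 -1.545
v -3.215 3.367 -3.215
v -2.789 1.875 -1.954
v -2.77 3.257 -3.496
v -2.344 1.765 -2.235
v 3.257 -2.245 0.66
v 3.276 -1.036 1.136
v 2.281 -1.982 0.032
v 2.3 -0.773 0.508
v 3.8 -1.967 -0.068
v 3.819 -0.758 0.408
v 2.824 -1.704 -0.696
v 2.843 -0.495 -0.22
v 0.581 -3.932 3.022
v 0.987 -2.81 4.219
v 1.185 -3.454 2.369
v 1.591 -2.332 3.566
v 1.369 -4.528 3.314
v 1.775 -3.406 4.511
v 1.973 -4.05 2.661
v 2.379 -2.928 3.858
f 1 38 17
f 38 12 41
f 17 41 6
f 38 41 17
f 1 17 13
f 17 6 18
f 13 18 2
f 17 18 13
f 1 13 22
f 13 2 23
f 22 23 8
f 13 23 22
f 1 22 34
f 22 8 37
f 34 37 11
f 22 37 34
f 1 34 38
f 34 11 42
f 38 42 12
f 34 42 38
f 2 18 29
f 18 6 32
f 29 32 10
f 18 32 29
f 6 41 19
f 41 12 40
f 19 40 5
f 41 40 19
f 12 42 39
f 42 11 35
f 39 35 3
f 42 35 39
f 11 37 36
f 37 8 24
f 36 24 7
f 37 24 36
f 8 23 28
f 23 2 25
f 28 25 9
f 23 25 28
f 4 30 16
f 30 10 31
f 16 31 5
f 30 31 16
f 4 16 14
f 16 5 15
f 14 15 3
f 16 15 14
f 4 14 21
f 14 3 20
f 21 20 7
f 14 20 21
f 4 21 26
f 21 7 27
f 26 27 9
f 21 27 26
f 4 26 30
f 26 9 33
f 30 33 10
f 26 33 30
f 5 31 19
f 31 10 32
f 19 32 6
f 31 32 19
f 3 15 39
f 15 5 40
f 39 40 12
f 15 40 39
f 7 20 36
f 20 3 35
f 36 35 11
f 20 35 36
f 9 27 28
f 27 7 24
f 28 24 8
f 27 24 28
f 10 33 29
f 33 9 25
f 29 25 2
f 33 25 29
f 44 43 47
f 44 47 45
f 45 47 48
f 45 48 46
f 47 43 49
f 47 49 48
f 48 49 50
f 48 50 46
f 49 43 51
f 49 51 50
f 50 51 52
f 50 52 46
f 51 43 53
f 51 53 52
f 52 53 54
f 52 54 46
f 53 43 55
f 53 55 54
f 54 55 56
f 54 56 46
f 55 43 57
f 55 57 56
f 56 57 58
f 56 58 46
f 57 43 59
f 57 59 58
f 58 59 60
f 58 60 46
f 59 43 61
f 59 61 60
f 60 61 62
f 60 62 46
f 61 43 63
f 61 63 62
f 62 63 64
f 62 64 46
f 63 43 44
f 63 44 64
f 64 44 45
f 64 45 46
f 66 68 65
f 69 66 65
f 65 68 67
f 67 69 65
f 66 72 68
f 70 66 69
f 70 72 66
f 68 72 67
f 71 69 67
f 67 72 71
f 71 70 69
f 72 70 71
f 74 76 73
f 77 74 73
f 73 76 75
f 75 77 73
f 74 80 76
f 78 74 77
f 78 80 74
f 76 80 75
f 79 77 75
f 75 80 79
f 79 78 77
f 80 78 79



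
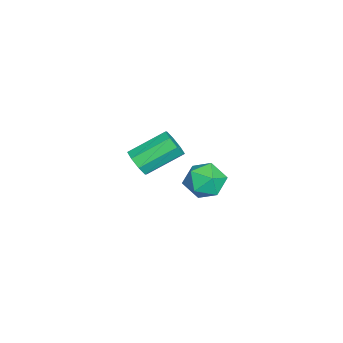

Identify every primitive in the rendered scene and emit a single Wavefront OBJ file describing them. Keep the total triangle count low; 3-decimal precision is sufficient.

v 3.152 4.372 -1.376
v 3.899 3.851 -0.942
v 2.681 3.029 -2.178
v 3.428 2.508 -1.744
v 2.649 2.829 -1.189
v 2.94 3.659 -0.693
v 3.64 3.221 -2.427
v 3.931 4.051 -1.931
v 4.201 3.139 -1.592
v 3.589 2.897 -0.827
v 2.991 3.983 -2.293
v 2.379 3.741 -1.528
v -1.535 -0.291 -4.411
v -1.073 -0.462 -3.793
v -1.843 1.14 -2.772
v -2.305 1.311 -3.389
v -0.806 -0.085 -4.184
v -1.577 1.517 -3.163
v -0.967 0.171 -4.707
v -1.737 1.773 -3.686
v -1.46 0.157 -5.057
v -2.231 1.759 -4.036
v -1.997 -0.12 -5.028
v -2.767 1.482 -4.007
v -2.263 -0.497 -4.637
v -3.034 1.105 -3.616
v -2.103 -0.753 -4.114
v -2.873 0.849 -3.093
v -1.609 -0.739 -3.764
v -2.38 0.863 -2.743
f 1 12 6
f 1 6 2
f 1 2 8
f 1 8 11
f 1 11 12
f 2 6 10
f 6 12 5
f 12 11 3
f 11 8 7
f 8 2 9
f 4 10 5
f 4 5 3
f 4 3 7
f 4 7 9
f 4 9 10
f 5 10 6
f 3 5 12
f 7 3 11
f 9 7 8
f 10 9 2
f 14 13 17
f 14 17 15
f 15 17 18
f 15 18 16
f 17 13 19
f 17 19 18
f 18 19 20
f 18 20 16
f 19 13 21
f 19 21 20
f 20 21 22
f 20 22 16
f 21 13 23
f 21 23 22
f 22 23 24
f 22 24 16
f 23 13 25
f 23 25 24
f 24 25 26
f 24 26 16
f 25 13 27
f 25 27 26
f 26 27 28
f 26 28 16
f 27 13 29
f 27 29 28
f 28 29 30
f 28 30 16
f 29 13 14
f 29 14 30
f 30 14 15
f 30 15 16



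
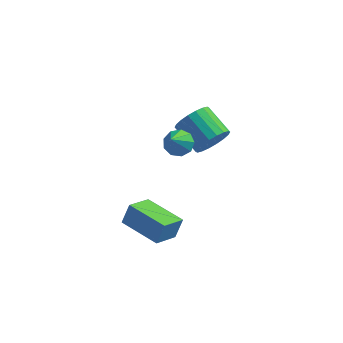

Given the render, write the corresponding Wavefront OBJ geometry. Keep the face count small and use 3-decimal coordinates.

v 2.46 2.6 0.966
v 2.961 2.588 1.797
v 1.741 3.489 2.544
v 1.24 3.5 1.714
v 3.105 2.946 1.602
v 1.886 3.846 2.35
v 3.122 3.235 1.282
v 1.902 4.135 2.03
v 3.007 3.398 0.899
v 1.788 4.298 1.647
v 2.784 3.403 0.529
v 1.565 4.303 1.277
v 2.497 3.249 0.246
v 1.278 4.149 0.994
v 2.203 2.967 0.106
v 0.983 3.867 0.853
v 1.959 2.611 0.136
v 0.739 3.512 0.883
v 1.814 2.254 0.33
v 0.595 3.154 1.078
v 1.798 1.965 0.65
v 0.578 2.865 1.398
v 1.912 1.802 1.033
v 0.693 2.702 1.781
v 2.135 1.797 1.403
v 0.916 2.697 2.151
v 2.422 1.951 1.686
v 1.203 2.851 2.434
v 2.717 2.233 1.827
v 1.497 3.133 2.574
v 1.258 0.881 2.181
v 1.899 0.604 1.968
v 1.182 -0.321 3.519
v 1.972 0.969 2.301
v 1.712 1.293 2.577
v 1.239 1.424 2.668
v 0.774 1.301 2.532
v 0.536 0.982 2.231
v 0.636 0.615 1.907
v 1.026 0.373 1.711
v 1.525 0.368 1.735
v -1.204 -0.122 -3.461
v -0.93 0.256 -2.432
v -0.626 1.089 -4.061
v -0.353 1.468 -3.032
v 0.713 -1.108 -3.608
v 0.986 -0.729 -2.579
v 1.29 0.104 -4.208
v 1.564 0.482 -3.179
f 2 1 5
f 2 5 3
f 3 5 6
f 3 6 4
f 5 1 7
f 5 7 6
f 6 7 8
f 6 8 4
f 7 1 9
f 7 9 8
f 8 9 10
f 8 10 4
f 9 1 11
f 9 11 10
f 10 11 12
f 10 12 4
f 11 1 13
f 11 13 12
f 12 13 14
f 12 14 4
f 13 1 15
f 13 15 14
f 14 15 16
f 14 16 4
f 15 1 17
f 15 17 16
f 16 17 18
f 16 18 4
f 17 1 19
f 17 19 18
f 18 19 20
f 18 20 4
f 19 1 21
f 19 21 20
f 20 21 22
f 20 22 4
f 21 1 23
f 21 23 22
f 22 23 24
f 22 24 4
f 23 1 25
f 23 25 24
f 24 25 26
f 24 26 4
f 25 1 27
f 25 27 26
f 26 27 28
f 26 28 4
f 27 1 29
f 27 29 28
f 28 29 30
f 28 30 4
f 29 1 2
f 29 2 30
f 30 2 3
f 30 3 4
f 32 31 34
f 32 34 33
f 34 31 35
f 34 35 33
f 35 31 36
f 35 36 33
f 36 31 37
f 36 37 33
f 37 31 38
f 37 38 33
f 38 31 39
f 38 39 33
f 39 31 40
f 39 40 33
f 40 31 41
f 40 41 33
f 41 31 32
f 41 32 33
f 43 45 42
f 46 43 42
f 42 45 44
f 44 46 42
f 43 49 45
f 47 43 46
f 47 49 43
f 45 49 44
f 48 46 44
f 44 49 48
f 48 47 46
f 49 47 48



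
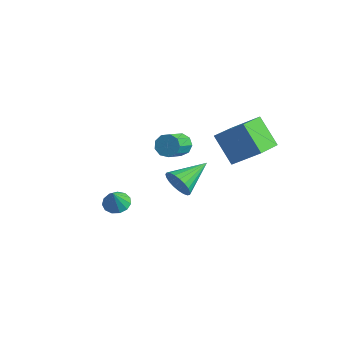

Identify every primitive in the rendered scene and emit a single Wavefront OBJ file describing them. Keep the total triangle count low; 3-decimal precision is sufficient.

v 0.003 1.408 4.188
v 1.258 2.167 5.317
v -0.499 3.236 3.518
v 0.755 3.994 4.647
v 1.345 1.266 2.793
v 2.599 2.024 3.922
v 0.842 3.093 2.123
v 2.097 3.852 3.252
v -4.009 3.111 0.402
v -3.64 2.847 -0.17
v -3.261 1.525 0.687
v -3.631 1.789 1.258
v -3.337 3.12 0.118
v -2.958 1.798 0.975
v -3.348 3.389 0.539
v -2.97 2.067 1.395
v -3.669 3.528 0.895
v -3.291 2.206 1.752
v -4.149 3.472 1.021
v -3.771 2.15 1.877
v -4.564 3.247 0.857
v -4.185 1.925 1.713
v -4.719 2.958 0.48
v -4.34 1.636 1.336
v -4.542 2.741 0.066
v -4.163 1.419 0.923
v -4.116 2.697 -0.19
v -3.737 1.375 0.666
v -1.726 -3.726 1.046
v -1.006 -3.71 0.928
v -1.534 -4.174 2.154
v -1.104 -3.346 1.092
v -1.4 -3.103 1.242
v -1.799 -3.057 1.33
v -2.175 -3.224 1.327
v -2.409 -3.55 1.236
v -2.425 -3.932 1.084
v -2.22 -4.249 0.92
v -1.858 -4.399 0.797
v -1.454 -4.336 0.752
v -1.136 -4.079 0.801
v -1.851 0.746 -0.222
v -1.344 0.934 -0.954
v -1.689 2.734 0.402
v -1.694 1.002 -1.081
v -2.071 1.027 -1.059
v -2.41 1.002 -0.893
v -2.652 0.933 -0.611
v -2.756 0.832 -0.261
v -2.704 0.716 0.095
v -2.504 0.605 0.396
v -2.191 0.519 0.591
v -1.82 0.471 0.645
v -1.454 0.472 0.549
v -1.156 0.519 0.32
v -0.979 0.606 -0.003
v -0.953 0.717 -0.364
v -1.082 0.833 -0.7
f 2 4 1
f 5 2 1
f 1 4 3
f 3 5 1
f 2 8 4
f 6 2 5
f 6 8 2
f 4 8 3
f 7 5 3
f 3 8 7
f 7 6 5
f 8 6 7
f 10 9 13
f 10 13 11
f 11 13 14
f 11 14 12
f 13 9 15
f 13 15 14
f 14 15 16
f 14 16 12
f 15 9 17
f 15 17 16
f 16 17 18
f 16 18 12
f 17 9 19
f 17 19 18
f 18 19 20
f 18 20 12
f 19 9 21
f 19 21 20
f 20 21 22
f 20 22 12
f 21 9 23
f 21 23 22
f 22 23 24
f 22 24 12
f 23 9 25
f 23 25 24
f 24 25 26
f 24 26 12
f 25 9 27
f 25 27 26
f 26 27 28
f 26 28 12
f 27 9 10
f 27 10 28
f 28 10 11
f 28 11 12
f 30 29 32
f 30 32 31
f 32 29 33
f 32 33 31
f 33 29 34
f 33 34 31
f 34 29 35
f 34 35 31
f 35 29 36
f 35 36 31
f 36 29 37
f 36 37 31
f 37 29 38
f 37 38 31
f 38 29 39
f 38 39 31
f 39 29 40
f 39 40 31
f 40 29 41
f 40 41 31
f 41 29 30
f 41 30 31
f 43 42 45
f 43 45 44
f 45 42 46
f 45 46 44
f 46 42 47
f 46 47 44
f 47 42 48
f 47 48 44
f 48 42 49
f 48 49 44
f 49 42 50
f 49 50 44
f 50 42 51
f 50 51 44
f 51 42 52
f 51 52 44
f 52 42 53
f 52 53 44
f 53 42 54
f 53 54 44
f 54 42 55
f 54 55 44
f 55 42 56
f 55 56 44
f 56 42 57
f 56 57 44
f 57 42 58
f 57 58 44
f 58 42 43
f 58 43 44



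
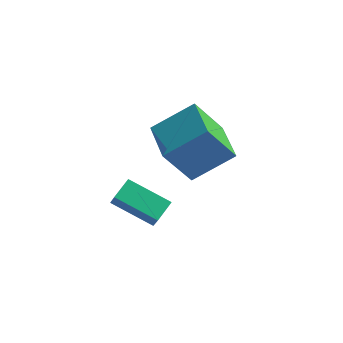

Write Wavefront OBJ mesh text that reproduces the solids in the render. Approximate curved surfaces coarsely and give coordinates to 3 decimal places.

v -2.641 2.398 -3.358
v -2.477 3.397 -2.928
v -0.717 2.454 -4.222
v -0.553 3.453 -3.792
v -2.227 1.947 -2.468
v -2.063 2.946 -2.038
v -0.303 2.003 -3.332
v -0.139 3.002 -2.902
v 1.046 2.329 -0.5
v 0.136 1.538 1.328
v -0.238 3.976 -0.426
v -1.148 3.185 1.401
v 2.508 3.415 0.699
v 1.598 2.624 2.526
v 1.224 5.062 0.772
v 0.314 4.271 2.6
f 2 4 1
f 5 2 1
f 1 4 3
f 3 5 1
f 2 8 4
f 6 2 5
f 6 8 2
f 4 8 3
f 7 5 3
f 3 8 7
f 7 6 5
f 8 6 7
f 10 12 9
f 13 10 9
f 9 12 11
f 11 13 9
f 10 16 12
f 14 10 13
f 14 16 10
f 12 16 11
f 15 13 11
f 11 16 15
f 15 14 13
f 16 14 15



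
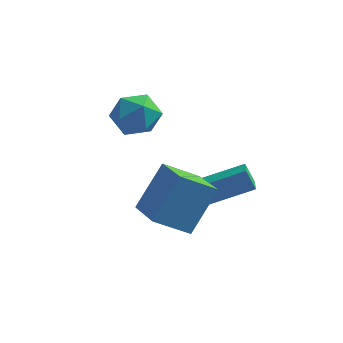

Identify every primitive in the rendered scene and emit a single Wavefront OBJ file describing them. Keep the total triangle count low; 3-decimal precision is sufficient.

v -0.184 1.384 -2.435
v -1.284 0.84 -1.645
v 0.445 2.355 -0.891
v -0.655 1.811 -0.1
v 0.735 0.129 -2.02
v -0.365 -0.415 -1.229
v 1.364 1.1 -0.475
v 0.264 0.556 0.315
v 0.451 2.971 -2.792
v 0.074 3.124 -2.069
v 0.207 3.907 -3.117
v -0.17 4.06 -2.393
v 2.03 3.62 -2.107
v 1.653 3.773 -1.383
v 1.786 4.556 -2.431
v 1.409 4.709 -1.708
v -1.52 3.131 2.205
v -0.888 2.726 1.663
v -2.612 2.454 1.437
v -1.98 2.049 0.895
v -2.058 1.799 1.783
v -1.382 2.217 2.257
v -2.118 2.963 0.843
v -1.442 3.381 1.317
v -1.257 2.622 0.821
v -1.22 1.903 1.403
v -2.28 3.277 1.697
v -2.243 2.558 2.279
f 2 4 1
f 5 2 1
f 1 4 3
f 3 5 1
f 2 8 4
f 6 2 5
f 6 8 2
f 4 8 3
f 7 5 3
f 3 8 7
f 7 6 5
f 8 6 7
f 10 12 9
f 13 10 9
f 9 12 11
f 11 13 9
f 10 16 12
f 14 10 13
f 14 16 10
f 12 16 11
f 15 13 11
f 11 16 15
f 15 14 13
f 16 14 15
f 17 28 22
f 17 22 18
f 17 18 24
f 17 24 27
f 17 27 28
f 18 22 26
f 22 28 21
f 28 27 19
f 27 24 23
f 24 18 25
f 20 26 21
f 20 21 19
f 20 19 23
f 20 23 25
f 20 25 26
f 21 26 22
f 19 21 28
f 23 19 27
f 25 23 24
f 26 25 18



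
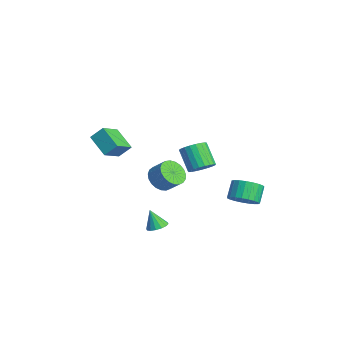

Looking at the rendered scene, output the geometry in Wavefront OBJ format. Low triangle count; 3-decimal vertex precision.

v -1.717 -1.734 -2.025
v -1.014 -1.933 -2.478
v -0.4 -1.426 -1.748
v -1.103 -1.226 -1.295
v -1.106 -1.618 -2.619
v -0.492 -1.11 -1.89
v -1.305 -1.322 -2.658
v -0.691 -0.815 -1.928
v -1.574 -1.098 -2.587
v -0.96 -0.591 -1.857
v -1.868 -0.984 -2.419
v -1.254 -0.477 -1.689
v -2.136 -1 -2.182
v -1.523 -0.492 -1.453
v -2.332 -1.142 -1.919
v -1.718 -0.635 -1.189
v -2.421 -1.386 -1.674
v -1.807 -0.879 -0.944
v -2.389 -1.691 -1.489
v -1.775 -1.184 -0.76
v -2.24 -2.003 -1.397
v -1.626 -1.496 -0.668
v -2.001 -2.269 -1.414
v -1.387 -1.761 -0.685
v -1.713 -2.441 -1.536
v -1.099 -1.934 -0.807
v -1.425 -2.492 -1.743
v -0.811 -1.985 -1.013
v -1.188 -2.411 -1.998
v -0.574 -1.904 -1.269
v -1.043 -2.214 -2.258
v -0.429 -1.706 -1.529
v 1.706 -0.594 0.509
v 2.212 -0.332 0.996
v 1.24 -0.504 2.099
v 0.734 -0.766 1.611
v 2.066 -0.071 0.908
v 1.094 -0.243 2.01
v 1.857 0.1 0.75
v 0.885 -0.073 1.853
v 1.623 0.15 0.551
v 0.651 -0.022 1.654
v 1.402 0.072 0.345
v 0.43 -0.1 1.448
v 1.234 -0.121 0.167
v 0.263 -0.294 1.27
v 1.148 -0.396 0.048
v 0.176 -0.569 1.151
v 1.158 -0.705 0.009
v 0.186 -0.878 1.111
v 1.263 -0.995 0.056
v 0.291 -1.168 1.158
v 1.445 -1.216 0.181
v 0.473 -1.388 1.284
v 1.671 -1.329 0.363
v 0.699 -1.501 1.466
v 1.904 -1.315 0.57
v 0.932 -1.487 1.673
v 2.102 -1.176 0.767
v 1.13 -1.348 1.87
v 2.232 -0.936 0.919
v 1.26 -1.109 2.022
v 2.271 -0.638 1
v 1.299 -0.81 2.103
v 2.317 -3.185 -3.003
v 2.754 -2.848 -2.766
v 1.963 -3.475 -1.937
v 2.511 -2.657 -2.795
v 2.217 -2.607 -2.879
v 1.949 -2.712 -2.997
v 1.78 -2.943 -3.116
v 1.755 -3.24 -3.205
v 1.881 -3.522 -3.24
v 2.124 -3.713 -3.211
v 2.418 -3.763 -3.127
v 2.686 -3.659 -3.009
v 2.855 -3.427 -2.89
v 2.88 -3.13 -2.801
v 3.098 1.163 -1.44
v 3.8 1.189 -0.945
v 3.205 1.643 -0.124
v 2.502 1.617 -0.62
v 3.814 1.506 -1.11
v 3.219 1.959 -0.29
v 3.704 1.764 -1.332
v 3.108 2.217 -0.512
v 3.489 1.918 -1.573
v 2.894 2.371 -0.753
v 3.206 1.941 -1.791
v 2.611 2.394 -0.971
v 2.905 1.83 -1.948
v 2.31 2.283 -1.128
v 2.637 1.604 -2.018
v 2.042 2.057 -1.198
v 2.449 1.301 -1.987
v 1.853 1.754 -1.167
v 2.372 0.975 -1.862
v 1.777 1.428 -1.042
v 2.422 0.681 -1.664
v 1.827 1.134 -0.844
v 2.588 0.471 -1.427
v 1.993 0.924 -0.607
v 2.842 0.38 -1.193
v 2.247 0.833 -0.373
v 3.141 0.425 -1.001
v 2.545 0.878 -0.181
v 3.432 0.598 -0.885
v 2.836 1.051 -0.065
v 3.665 0.868 -0.865
v 3.07 1.321 -0.045
v -3.706 -3.447 -1.104
v -4.955 -3.868 -0.326
v -3.492 -2.794 -0.405
v -4.74 -3.215 0.372
v -2.92 -4.465 -0.392
v -4.168 -4.886 0.385
v -2.705 -3.812 0.306
v -3.954 -4.233 1.084
f 2 1 5
f 2 5 3
f 3 5 6
f 3 6 4
f 5 1 7
f 5 7 6
f 6 7 8
f 6 8 4
f 7 1 9
f 7 9 8
f 8 9 10
f 8 10 4
f 9 1 11
f 9 11 10
f 10 11 12
f 10 12 4
f 11 1 13
f 11 13 12
f 12 13 14
f 12 14 4
f 13 1 15
f 13 15 14
f 14 15 16
f 14 16 4
f 15 1 17
f 15 17 16
f 16 17 18
f 16 18 4
f 17 1 19
f 17 19 18
f 18 19 20
f 18 20 4
f 19 1 21
f 19 21 20
f 20 21 22
f 20 22 4
f 21 1 23
f 21 23 22
f 22 23 24
f 22 24 4
f 23 1 25
f 23 25 24
f 24 25 26
f 24 26 4
f 25 1 27
f 25 27 26
f 26 27 28
f 26 28 4
f 27 1 29
f 27 29 28
f 28 29 30
f 28 30 4
f 29 1 31
f 29 31 30
f 30 31 32
f 30 32 4
f 31 1 2
f 31 2 32
f 32 2 3
f 32 3 4
f 34 33 37
f 34 37 35
f 35 37 38
f 35 38 36
f 37 33 39
f 37 39 38
f 38 39 40
f 38 40 36
f 39 33 41
f 39 41 40
f 40 41 42
f 40 42 36
f 41 33 43
f 41 43 42
f 42 43 44
f 42 44 36
f 43 33 45
f 43 45 44
f 44 45 46
f 44 46 36
f 45 33 47
f 45 47 46
f 46 47 48
f 46 48 36
f 47 33 49
f 47 49 48
f 48 49 50
f 48 50 36
f 49 33 51
f 49 51 50
f 50 51 52
f 50 52 36
f 51 33 53
f 51 53 52
f 52 53 54
f 52 54 36
f 53 33 55
f 53 55 54
f 54 55 56
f 54 56 36
f 55 33 57
f 55 57 56
f 56 57 58
f 56 58 36
f 57 33 59
f 57 59 58
f 58 59 60
f 58 60 36
f 59 33 61
f 59 61 60
f 60 61 62
f 60 62 36
f 61 33 63
f 61 63 62
f 62 63 64
f 62 64 36
f 63 33 34
f 63 34 64
f 64 34 35
f 64 35 36
f 66 65 68
f 66 68 67
f 68 65 69
f 68 69 67
f 69 65 70
f 69 70 67
f 70 65 71
f 70 71 67
f 71 65 72
f 71 72 67
f 72 65 73
f 72 73 67
f 73 65 74
f 73 74 67
f 74 65 75
f 74 75 67
f 75 65 76
f 75 76 67
f 76 65 77
f 76 77 67
f 77 65 78
f 77 78 67
f 78 65 66
f 78 66 67
f 80 79 83
f 80 83 81
f 81 83 84
f 81 84 82
f 83 79 85
f 83 85 84
f 84 85 86
f 84 86 82
f 85 79 87
f 85 87 86
f 86 87 88
f 86 88 82
f 87 79 89
f 87 89 88
f 88 89 90
f 88 90 82
f 89 79 91
f 89 91 90
f 90 91 92
f 90 92 82
f 91 79 93
f 91 93 92
f 92 93 94
f 92 94 82
f 93 79 95
f 93 95 94
f 94 95 96
f 94 96 82
f 95 79 97
f 95 97 96
f 96 97 98
f 96 98 82
f 97 79 99
f 97 99 98
f 98 99 100
f 98 100 82
f 99 79 101
f 99 101 100
f 100 101 102
f 100 102 82
f 101 79 103
f 101 103 102
f 102 103 104
f 102 104 82
f 103 79 105
f 103 105 104
f 104 105 106
f 104 106 82
f 105 79 107
f 105 107 106
f 106 107 108
f 106 108 82
f 107 79 109
f 107 109 108
f 108 109 110
f 108 110 82
f 109 79 80
f 109 80 110
f 110 80 81
f 110 81 82
f 112 114 111
f 115 112 111
f 111 114 113
f 113 115 111
f 112 118 114
f 116 112 115
f 116 118 112
f 114 118 113
f 117 115 113
f 113 118 117
f 117 116 115
f 118 116 117



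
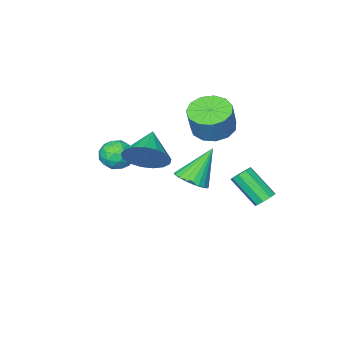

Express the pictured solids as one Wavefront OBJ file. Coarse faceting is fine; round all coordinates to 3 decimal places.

v 1.657 -0.011 1.04
v 2.38 0.339 1.145
v 2.24 -1.059 0.515
v 2.963 -0.709 0.62
v 2.536 -0.956 1.262
v 2.176 -0.308 1.586
v 2.444 -0.412 0.074
v 2.084 0.236 0.398
v 2.866 0.091 0.547
v 2.923 -0.245 1.281
v 1.697 -0.475 0.379
v 1.754 -0.811 1.113
v 1.967 0.256 1.139
v 2.653 -0.976 0.521
v 2.402 -1.121 0.899
v 2.827 -0.916 0.96
v 1.847 -0.124 1.398
v 2.272 0.082 1.459
v 2.364 -0.68 1.528
v 2.348 -0.802 0.201
v 2.773 -0.596 0.262
v 1.793 0.196 0.7
v 2.218 0.401 0.761
v 2.256 -0.04 0.132
v 2.678 0.316 0.849
v 3.021 -0.3 0.54
v 2.716 -0.126 0.219
v 2.504 0.255 0.41
v 2.711 0.119 1.28
v 3.054 -0.498 0.972
v 2.803 -0.643 1.349
v 2.591 -0.262 1.54
v 2.997 -0.027 0.929
v 1.566 -0.222 0.688
v 1.909 -0.839 0.38
v 2.029 -0.458 0.12
v 1.817 -0.077 0.311
v 1.599 -0.42 1.12
v 1.942 -1.036 0.811
v 2.116 -0.975 1.25
v 1.904 -0.594 1.441
v 1.623 -0.693 0.731
v -2.69 -0.296 0.851
v -1.835 0.077 0.464
v -1.375 0.39 1.782
v -2.23 0.016 2.169
v -2.202 0.511 0.49
v -1.743 0.824 1.807
v -2.725 0.688 0.629
v -2.265 1.001 1.947
v -3.236 0.553 0.84
v -2.777 0.866 2.157
v -3.574 0.148 1.054
v -3.114 0.461 2.371
v -3.631 -0.398 1.203
v -3.171 -0.085 2.521
v -3.389 -0.912 1.241
v -2.93 -0.599 2.559
v -2.925 -1.23 1.155
v -2.466 -0.917 2.473
v -2.387 -1.252 0.973
v -1.927 -0.939 2.29
v -1.944 -0.971 0.752
v -1.485 -0.658 2.069
v -1.739 -0.475 0.562
v -1.279 -0.162 1.88
v -2.948 -2.247 -3.661
v -2.253 -2.51 -3.189
v -4.092 -2.173 -1.939
v -2.216 -2.169 -3.179
v -2.29 -1.84 -3.242
v -2.464 -1.572 -3.369
v -2.712 -1.408 -3.541
v -2.995 -1.371 -3.731
v -3.272 -1.468 -3.911
v -3.499 -1.683 -4.052
v -3.642 -1.984 -4.134
v -3.679 -2.325 -4.144
v -3.605 -2.655 -4.081
v -3.431 -2.922 -3.954
v -3.183 -3.086 -3.782
v -2.9 -3.123 -3.592
v -2.623 -3.026 -3.412
v -2.396 -2.811 -3.271
v -3.287 2.617 -2.515
v -2.9 2.953 -2.316
v -2.486 1.76 -1.105
v -2.873 1.423 -1.305
v -3.228 3.016 -2.142
v -2.814 1.823 -0.931
v -3.583 2.892 -2.143
v -3.169 1.699 -0.932
v -3.8 2.639 -2.318
v -3.386 1.446 -1.107
v -3.777 2.376 -2.585
v -3.363 1.182 -1.374
v -3.524 2.225 -2.82
v -3.11 1.032 -1.609
v -3.161 2.258 -2.913
v -2.747 1.064 -1.702
v -2.857 2.458 -2.819
v -2.443 1.265 -1.608
v -2.754 2.733 -2.583
v -2.34 1.539 -1.372
v 2.107 1.483 1.492
v 2.897 1.094 2.065
v 1.093 0.537 2.248
v 2.733 1.485 2.336
v 2.426 1.876 2.413
v 2.046 2.176 2.279
v 1.68 2.318 1.965
v 1.412 2.269 1.543
v 1.303 2.04 1.109
v 1.379 1.683 0.763
v 1.621 1.281 0.584
v 1.975 0.925 0.613
v 2.359 0.697 0.844
v 2.685 0.649 1.223
v 2.879 0.793 1.664
f 1 38 17
f 38 12 41
f 17 41 6
f 38 41 17
f 1 17 13
f 17 6 18
f 13 18 2
f 17 18 13
f 1 13 22
f 13 2 23
f 22 23 8
f 13 23 22
f 1 22 34
f 22 8 37
f 34 37 11
f 22 37 34
f 1 34 38
f 34 11 42
f 38 42 12
f 34 42 38
f 2 18 29
f 18 6 32
f 29 32 10
f 18 32 29
f 6 41 19
f 41 12 40
f 19 40 5
f 41 40 19
f 12 42 39
f 42 11 35
f 39 35 3
f 42 35 39
f 11 37 36
f 37 8 24
f 36 24 7
f 37 24 36
f 8 23 28
f 23 2 25
f 28 25 9
f 23 25 28
f 4 30 16
f 30 10 31
f 16 31 5
f 30 31 16
f 4 16 14
f 16 5 15
f 14 15 3
f 16 15 14
f 4 14 21
f 14 3 20
f 21 20 7
f 14 20 21
f 4 21 26
f 21 7 27
f 26 27 9
f 21 27 26
f 4 26 30
f 26 9 33
f 30 33 10
f 26 33 30
f 5 31 19
f 31 10 32
f 19 32 6
f 31 32 19
f 3 15 39
f 15 5 40
f 39 40 12
f 15 40 39
f 7 20 36
f 20 3 35
f 36 35 11
f 20 35 36
f 9 27 28
f 27 7 24
f 28 24 8
f 27 24 28
f 10 33 29
f 33 9 25
f 29 25 2
f 33 25 29
f 44 43 47
f 44 47 45
f 45 47 48
f 45 48 46
f 47 43 49
f 47 49 48
f 48 49 50
f 48 50 46
f 49 43 51
f 49 51 50
f 50 51 52
f 50 52 46
f 51 43 53
f 51 53 52
f 52 53 54
f 52 54 46
f 53 43 55
f 53 55 54
f 54 55 56
f 54 56 46
f 55 43 57
f 55 57 56
f 56 57 58
f 56 58 46
f 57 43 59
f 57 59 58
f 58 59 60
f 58 60 46
f 59 43 61
f 59 61 60
f 60 61 62
f 60 62 46
f 61 43 63
f 61 63 62
f 62 63 64
f 62 64 46
f 63 43 65
f 63 65 64
f 64 65 66
f 64 66 46
f 65 43 44
f 65 44 66
f 66 44 45
f 66 45 46
f 68 67 70
f 68 70 69
f 70 67 71
f 70 71 69
f 71 67 72
f 71 72 69
f 72 67 73
f 72 73 69
f 73 67 74
f 73 74 69
f 74 67 75
f 74 75 69
f 75 67 76
f 75 76 69
f 76 67 77
f 76 77 69
f 77 67 78
f 77 78 69
f 78 67 79
f 78 79 69
f 79 67 80
f 79 80 69
f 80 67 81
f 80 81 69
f 81 67 82
f 81 82 69
f 82 67 83
f 82 83 69
f 83 67 84
f 83 84 69
f 84 67 68
f 84 68 69
f 86 85 89
f 86 89 87
f 87 89 90
f 87 90 88
f 89 85 91
f 89 91 90
f 90 91 92
f 90 92 88
f 91 85 93
f 91 93 92
f 92 93 94
f 92 94 88
f 93 85 95
f 93 95 94
f 94 95 96
f 94 96 88
f 95 85 97
f 95 97 96
f 96 97 98
f 96 98 88
f 97 85 99
f 97 99 98
f 98 99 100
f 98 100 88
f 99 85 101
f 99 101 100
f 100 101 102
f 100 102 88
f 101 85 103
f 101 103 102
f 102 103 104
f 102 104 88
f 103 85 86
f 103 86 104
f 104 86 87
f 104 87 88
f 106 105 108
f 106 108 107
f 108 105 109
f 108 109 107
f 109 105 110
f 109 110 107
f 110 105 111
f 110 111 107
f 111 105 112
f 111 112 107
f 112 105 113
f 112 113 107
f 113 105 114
f 113 114 107
f 114 105 115
f 114 115 107
f 115 105 116
f 115 116 107
f 116 105 117
f 116 117 107
f 117 105 118
f 117 118 107
f 118 105 119
f 118 119 107
f 119 105 106
f 119 106 107



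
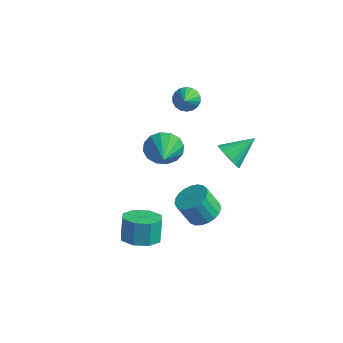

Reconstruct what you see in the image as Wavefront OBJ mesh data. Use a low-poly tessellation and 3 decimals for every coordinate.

v -3.182 3.398 -3.73
v -2.485 3.489 -4.47
v -2.478 2.242 -3.21
v -2.3 3.781 -4.071
v -2.352 3.971 -3.581
v -2.625 4.007 -3.131
v -3.048 3.88 -2.842
v -3.507 3.624 -2.79
v -3.879 3.307 -2.991
v -4.064 3.014 -3.39
v -4.012 2.824 -3.88
v -3.739 2.788 -4.33
v -3.316 2.916 -4.619
v -2.857 3.172 -4.671
v 2.177 -1.847 -0.786
v 2.728 -2.461 -0.63
v 2.154 -2.688 0.503
v 1.603 -2.073 0.346
v 2.889 -2.183 -0.493
v 2.315 -2.41 0.64
v 2.926 -1.847 -0.407
v 2.352 -2.073 0.726
v 2.834 -1.51 -0.386
v 2.261 -1.737 0.747
v 2.629 -1.232 -0.435
v 2.055 -1.459 0.698
v 2.345 -1.06 -0.544
v 1.771 -1.287 0.589
v 2.032 -1.024 -0.695
v 1.459 -1.251 0.438
v 1.745 -1.131 -0.862
v 1.171 -1.357 0.271
v 1.532 -1.361 -1.016
v 0.958 -1.587 0.117
v 1.43 -1.675 -1.13
v 0.856 -1.901 0.003
v 1.458 -2.019 -1.185
v 0.884 -2.245 -0.052
v 1.61 -2.333 -1.171
v 1.036 -2.559 -0.038
v 1.86 -2.563 -1.09
v 1.286 -2.789 0.043
v 2.165 -2.669 -0.957
v 1.591 -2.896 0.176
v 2.472 -2.633 -0.794
v 1.898 -2.86 0.339
v 1.15 2.119 -0.756
v 1.819 1.972 -1.169
v 1.89 3.321 0.016
v 1.665 2.192 -1.364
v 1.421 2.4 -1.454
v 1.131 2.559 -1.424
v 0.843 2.642 -1.278
v 0.609 2.635 -1.042
v 0.468 2.538 -0.756
v 0.446 2.369 -0.471
v 0.544 2.156 -0.235
v 0.748 1.937 -0.089
v 1.021 1.749 -0.058
v 1.316 1.626 -0.149
v 1.583 1.587 -0.344
v 1.774 1.64 -0.611
v 1.858 1.777 -0.903
v -0.738 -2.67 -3.834
v -0.162 -1.927 -4.076
v -0.366 -1.408 -2.968
v -0.942 -2.15 -2.726
v -0.871 -1.809 -4.262
v -1.075 -1.29 -3.154
v -1.502 -2.195 -4.197
v -1.706 -1.676 -3.089
v -1.685 -2.859 -3.92
v -1.889 -2.34 -2.812
v -1.314 -3.412 -3.592
v -1.518 -2.893 -2.484
v -0.605 -3.53 -3.406
v -0.809 -3.011 -2.298
v 0.026 -3.144 -3.471
v -0.178 -2.625 -2.363
v 0.209 -2.48 -3.748
v 0.005 -1.961 -2.64
v -1.373 2.518 2.054
v -1.081 3.012 2.401
v -0.867 1.482 3.106
v -1.354 2.999 2.52
v -1.631 2.892 2.547
v -1.857 2.71 2.477
v -1.986 2.49 2.323
v -1.995 2.276 2.115
v -1.88 2.11 1.896
v -1.665 2.024 1.708
v -1.392 2.036 1.589
v -1.115 2.144 1.562
v -0.889 2.326 1.632
v -0.76 2.546 1.786
v -0.751 2.76 1.994
v -0.866 2.926 2.213
f 2 1 4
f 2 4 3
f 4 1 5
f 4 5 3
f 5 1 6
f 5 6 3
f 6 1 7
f 6 7 3
f 7 1 8
f 7 8 3
f 8 1 9
f 8 9 3
f 9 1 10
f 9 10 3
f 10 1 11
f 10 11 3
f 11 1 12
f 11 12 3
f 12 1 13
f 12 13 3
f 13 1 14
f 13 14 3
f 14 1 2
f 14 2 3
f 16 15 19
f 16 19 17
f 17 19 20
f 17 20 18
f 19 15 21
f 19 21 20
f 20 21 22
f 20 22 18
f 21 15 23
f 21 23 22
f 22 23 24
f 22 24 18
f 23 15 25
f 23 25 24
f 24 25 26
f 24 26 18
f 25 15 27
f 25 27 26
f 26 27 28
f 26 28 18
f 27 15 29
f 27 29 28
f 28 29 30
f 28 30 18
f 29 15 31
f 29 31 30
f 30 31 32
f 30 32 18
f 31 15 33
f 31 33 32
f 32 33 34
f 32 34 18
f 33 15 35
f 33 35 34
f 34 35 36
f 34 36 18
f 35 15 37
f 35 37 36
f 36 37 38
f 36 38 18
f 37 15 39
f 37 39 38
f 38 39 40
f 38 40 18
f 39 15 41
f 39 41 40
f 40 41 42
f 40 42 18
f 41 15 43
f 41 43 42
f 42 43 44
f 42 44 18
f 43 15 45
f 43 45 44
f 44 45 46
f 44 46 18
f 45 15 16
f 45 16 46
f 46 16 17
f 46 17 18
f 48 47 50
f 48 50 49
f 50 47 51
f 50 51 49
f 51 47 52
f 51 52 49
f 52 47 53
f 52 53 49
f 53 47 54
f 53 54 49
f 54 47 55
f 54 55 49
f 55 47 56
f 55 56 49
f 56 47 57
f 56 57 49
f 57 47 58
f 57 58 49
f 58 47 59
f 58 59 49
f 59 47 60
f 59 60 49
f 60 47 61
f 60 61 49
f 61 47 62
f 61 62 49
f 62 47 63
f 62 63 49
f 63 47 48
f 63 48 49
f 65 64 68
f 65 68 66
f 66 68 69
f 66 69 67
f 68 64 70
f 68 70 69
f 69 70 71
f 69 71 67
f 70 64 72
f 70 72 71
f 71 72 73
f 71 73 67
f 72 64 74
f 72 74 73
f 73 74 75
f 73 75 67
f 74 64 76
f 74 76 75
f 75 76 77
f 75 77 67
f 76 64 78
f 76 78 77
f 77 78 79
f 77 79 67
f 78 64 80
f 78 80 79
f 79 80 81
f 79 81 67
f 80 64 65
f 80 65 81
f 81 65 66
f 81 66 67
f 83 82 85
f 83 85 84
f 85 82 86
f 85 86 84
f 86 82 87
f 86 87 84
f 87 82 88
f 87 88 84
f 88 82 89
f 88 89 84
f 89 82 90
f 89 90 84
f 90 82 91
f 90 91 84
f 91 82 92
f 91 92 84
f 92 82 93
f 92 93 84
f 93 82 94
f 93 94 84
f 94 82 95
f 94 95 84
f 95 82 96
f 95 96 84
f 96 82 97
f 96 97 84
f 97 82 83
f 97 83 84



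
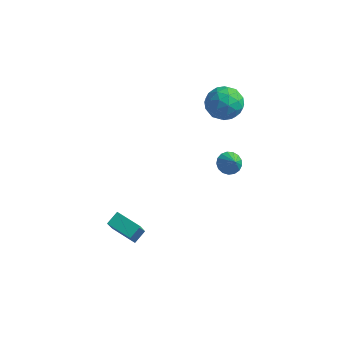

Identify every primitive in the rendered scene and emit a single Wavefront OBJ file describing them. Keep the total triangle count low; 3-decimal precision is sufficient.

v -4.256 -4.071 -2.592
v -4.017 -3.326 -2.147
v -4.57 -2.903 -4.381
v -4.331 -2.158 -3.937
v -2.769 -4.302 -3.003
v -2.53 -3.557 -2.559
v -3.083 -3.134 -4.793
v -2.844 -2.389 -4.348
v -0.156 2.815 -1.807
v 0.306 2.513 -2.315
v 0.416 2.325 -0.993
v 0.46 2.827 -2.234
v 0.473 3.138 -2.055
v 0.342 3.376 -1.82
v 0.097 3.485 -1.582
v -0.207 3.44 -1.395
v -0.498 3.253 -1.303
v -0.712 2.965 -1.326
v -0.798 2.643 -1.46
v -0.737 2.361 -1.673
v -0.544 2.183 -1.916
v -0.261 2.149 -2.135
v 0.046 2.269 -2.279
v -0.637 4.13 3.46
v 0.304 3.596 3.05
v -1.564 2.504 3.45
v -0.623 1.97 3.04
v -0.631 2.379 4.122
v -0.058 3.384 4.128
v -1.202 2.716 2.372
v -0.629 3.721 2.378
v -0.045 2.722 2.378
v 0.308 2.514 3.459
v -1.568 3.586 3.041
v -1.215 3.378 4.122
v -0.085 4.006 3.256
v -1.175 2.094 3.244
v -1.179 2.335 3.88
v -0.626 2.021 3.639
v -0.298 3.881 3.89
v 0.255 3.567 3.649
v -0.294 2.852 4.279
v -1.515 2.533 2.851
v -0.962 2.219 2.61
v -0.634 4.079 2.861
v -0.081 3.765 2.62
v -0.966 3.248 2.221
v 0.263 3.178 2.62
v -0.282 2.223 2.614
v -0.622 2.661 2.221
v -0.286 3.252 2.225
v 0.47 3.056 3.256
v -0.075 2.1 3.25
v -0.079 2.341 3.886
v 0.257 2.931 3.889
v 0.265 2.542 2.86
v -1.185 4 3.25
v -1.73 3.044 3.244
v -1.517 3.169 2.611
v -1.181 3.759 2.614
v -0.978 3.877 3.886
v -1.523 2.922 3.88
v -0.974 2.848 4.275
v -0.638 3.439 4.279
v -1.525 3.558 3.64
f 2 4 1
f 5 2 1
f 1 4 3
f 3 5 1
f 2 8 4
f 6 2 5
f 6 8 2
f 4 8 3
f 7 5 3
f 3 8 7
f 7 6 5
f 8 6 7
f 10 9 12
f 10 12 11
f 12 9 13
f 12 13 11
f 13 9 14
f 13 14 11
f 14 9 15
f 14 15 11
f 15 9 16
f 15 16 11
f 16 9 17
f 16 17 11
f 17 9 18
f 17 18 11
f 18 9 19
f 18 19 11
f 19 9 20
f 19 20 11
f 20 9 21
f 20 21 11
f 21 9 22
f 21 22 11
f 22 9 23
f 22 23 11
f 23 9 10
f 23 10 11
f 24 61 40
f 61 35 64
f 40 64 29
f 61 64 40
f 24 40 36
f 40 29 41
f 36 41 25
f 40 41 36
f 24 36 45
f 36 25 46
f 45 46 31
f 36 46 45
f 24 45 57
f 45 31 60
f 57 60 34
f 45 60 57
f 24 57 61
f 57 34 65
f 61 65 35
f 57 65 61
f 25 41 52
f 41 29 55
f 52 55 33
f 41 55 52
f 29 64 42
f 64 35 63
f 42 63 28
f 64 63 42
f 35 65 62
f 65 34 58
f 62 58 26
f 65 58 62
f 34 60 59
f 60 31 47
f 59 47 30
f 60 47 59
f 31 46 51
f 46 25 48
f 51 48 32
f 46 48 51
f 27 53 39
f 53 33 54
f 39 54 28
f 53 54 39
f 27 39 37
f 39 28 38
f 37 38 26
f 39 38 37
f 27 37 44
f 37 26 43
f 44 43 30
f 37 43 44
f 27 44 49
f 44 30 50
f 49 50 32
f 44 50 49
f 27 49 53
f 49 32 56
f 53 56 33
f 49 56 53
f 28 54 42
f 54 33 55
f 42 55 29
f 54 55 42
f 26 38 62
f 38 28 63
f 62 63 35
f 38 63 62
f 30 43 59
f 43 26 58
f 59 58 34
f 43 58 59
f 32 50 51
f 50 30 47
f 51 47 31
f 50 47 51
f 33 56 52
f 56 32 48
f 52 48 25
f 56 48 52

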